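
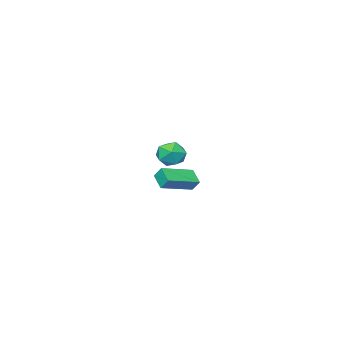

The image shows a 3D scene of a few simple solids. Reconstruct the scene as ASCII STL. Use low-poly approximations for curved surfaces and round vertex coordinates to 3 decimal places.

solid 
facet normal -0.947 0.199 -0.253
outer loop
vertex -3.905 -4.3 -1.915
vertex -3.978 -3.806 -1.252
vertex -3.558 -3.429 -2.527
endloop
endfacet
facet normal 0.088 -0.596 -0.798
outer loop
vertex -1.542 -3.854 -1.988
vertex -3.905 -4.3 -1.915
vertex -3.558 -3.429 -2.527
endloop
endfacet
facet normal -0.947 0.199 -0.253
outer loop
vertex -3.558 -3.429 -2.527
vertex -3.978 -3.806 -1.252
vertex -3.631 -2.934 -1.864
endloop
endfacet
facet normal 0.310 0.778 -0.547
outer loop
vertex -3.631 -2.934 -1.864
vertex -1.542 -3.854 -1.988
vertex -3.558 -3.429 -2.527
endloop
endfacet
facet normal -0.310 -0.778 0.546
outer loop
vertex -3.905 -4.3 -1.915
vertex -1.962 -4.231 -0.713
vertex -3.978 -3.806 -1.252
endloop
endfacet
facet normal 0.088 -0.595 -0.799
outer loop
vertex -1.889 -4.726 -1.376
vertex -3.905 -4.3 -1.915
vertex -1.542 -3.854 -1.988
endloop
endfacet
facet normal -0.310 -0.778 0.547
outer loop
vertex -1.889 -4.726 -1.376
vertex -1.962 -4.231 -0.713
vertex -3.905 -4.3 -1.915
endloop
endfacet
facet normal -0.088 0.595 0.799
outer loop
vertex -3.978 -3.806 -1.252
vertex -1.962 -4.231 -0.713
vertex -3.631 -2.934 -1.864
endloop
endfacet
facet normal 0.310 0.778 -0.546
outer loop
vertex -1.615 -3.36 -1.325
vertex -1.542 -3.854 -1.988
vertex -3.631 -2.934 -1.864
endloop
endfacet
facet normal -0.088 0.596 0.798
outer loop
vertex -3.631 -2.934 -1.864
vertex -1.962 -4.231 -0.713
vertex -1.615 -3.36 -1.325
endloop
endfacet
facet normal 0.947 -0.199 0.253
outer loop
vertex -1.615 -3.36 -1.325
vertex -1.889 -4.726 -1.376
vertex -1.542 -3.854 -1.988
endloop
endfacet
facet normal 0.947 -0.199 0.253
outer loop
vertex -1.962 -4.231 -0.713
vertex -1.889 -4.726 -1.376
vertex -1.615 -3.36 -1.325
endloop
endfacet
facet normal -0.631 -0.223 0.743
outer loop
vertex 3.119 2.479 3.647
vertex 3.635 1.817 3.886
vertex 3.757 2.611 4.228
endloop
endfacet
facet normal -0.644 0.476 0.599
outer loop
vertex 3.119 2.479 3.647
vertex 3.757 2.611 4.228
vertex 3.609 3.2 3.601
endloop
endfacet
facet normal -0.827 0.556 -0.086
outer loop
vertex 3.119 2.479 3.647
vertex 3.609 3.2 3.601
vertex 3.396 2.771 2.872
endloop
endfacet
facet normal -0.926 -0.093 -0.366
outer loop
vertex 3.119 2.479 3.647
vertex 3.396 2.771 2.872
vertex 3.412 1.916 3.048
endloop
endfacet
facet normal -0.805 -0.575 0.146
outer loop
vertex 3.119 2.479 3.647
vertex 3.412 1.916 3.048
vertex 3.635 1.817 3.886
endloop
endfacet
facet normal 0.017 0.731 0.682
outer loop
vertex 3.609 3.2 3.601
vertex 3.757 2.611 4.228
vertex 4.428 2.984 3.812
endloop
endfacet
facet normal 0.039 -0.400 0.916
outer loop
vertex 3.757 2.611 4.228
vertex 3.635 1.817 3.886
vertex 4.444 2.129 3.988
endloop
endfacet
facet normal -0.243 -0.969 -0.050
outer loop
vertex 3.635 1.817 3.886
vertex 3.412 1.916 3.048
vertex 4.231 1.7 3.259
endloop
endfacet
facet normal -0.439 -0.189 -0.878
outer loop
vertex 3.412 1.916 3.048
vertex 3.396 2.771 2.872
vertex 4.083 2.289 2.632
endloop
endfacet
facet normal -0.278 0.861 -0.425
outer loop
vertex 3.396 2.771 2.872
vertex 3.609 3.2 3.601
vertex 4.205 3.083 2.974
endloop
endfacet
facet normal 0.926 0.093 0.366
outer loop
vertex 4.721 2.421 3.213
vertex 4.428 2.984 3.812
vertex 4.444 2.129 3.988
endloop
endfacet
facet normal 0.827 -0.556 0.086
outer loop
vertex 4.721 2.421 3.213
vertex 4.444 2.129 3.988
vertex 4.231 1.7 3.259
endloop
endfacet
facet normal 0.644 -0.476 -0.599
outer loop
vertex 4.721 2.421 3.213
vertex 4.231 1.7 3.259
vertex 4.083 2.289 2.632
endloop
endfacet
facet normal 0.631 0.223 -0.743
outer loop
vertex 4.721 2.421 3.213
vertex 4.083 2.289 2.632
vertex 4.205 3.083 2.974
endloop
endfacet
facet normal 0.805 0.575 -0.146
outer loop
vertex 4.721 2.421 3.213
vertex 4.205 3.083 2.974
vertex 4.428 2.984 3.812
endloop
endfacet
facet normal 0.439 0.189 0.878
outer loop
vertex 4.444 2.129 3.988
vertex 4.428 2.984 3.812
vertex 3.757 2.611 4.228
endloop
endfacet
facet normal 0.278 -0.861 0.425
outer loop
vertex 4.231 1.7 3.259
vertex 4.444 2.129 3.988
vertex 3.635 1.817 3.886
endloop
endfacet
facet normal -0.017 -0.731 -0.682
outer loop
vertex 4.083 2.289 2.632
vertex 4.231 1.7 3.259
vertex 3.412 1.916 3.048
endloop
endfacet
facet normal -0.039 0.400 -0.916
outer loop
vertex 4.205 3.083 2.974
vertex 4.083 2.289 2.632
vertex 3.396 2.771 2.872
endloop
endfacet
facet normal 0.243 0.969 0.050
outer loop
vertex 4.428 2.984 3.812
vertex 4.205 3.083 2.974
vertex 3.609 3.2 3.601
endloop
endfacet

endsolid


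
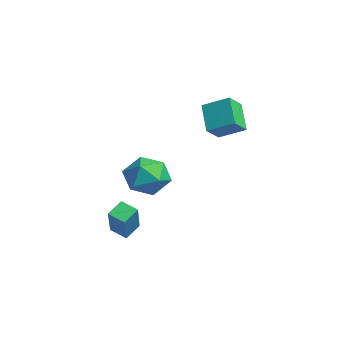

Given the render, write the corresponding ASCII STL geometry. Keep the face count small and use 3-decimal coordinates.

solid 
facet normal -0.699 -0.614 0.367
outer loop
vertex 0.825 -4.061 -1.144
vertex 0.438 -3.305 -0.616
vertex -0.474 -3.572 -2.799
endloop
endfacet
facet normal 0.388 -0.756 -0.528
outer loop
vertex 0.182 -2.995 -3.144
vertex 0.825 -4.061 -1.144
vertex -0.474 -3.572 -2.799
endloop
endfacet
facet normal -0.698 -0.615 0.367
outer loop
vertex -0.474 -3.572 -2.799
vertex 0.438 -3.305 -0.616
vertex -0.862 -2.816 -2.271
endloop
endfacet
facet normal -0.602 0.226 -0.766
outer loop
vertex -0.862 -2.816 -2.271
vertex 0.182 -2.995 -3.144
vertex -0.474 -3.572 -2.799
endloop
endfacet
facet normal 0.602 -0.227 0.766
outer loop
vertex 0.825 -4.061 -1.144
vertex 1.094 -2.728 -0.961
vertex 0.438 -3.305 -0.616
endloop
endfacet
facet normal 0.387 -0.756 -0.528
outer loop
vertex 1.482 -3.484 -1.489
vertex 0.825 -4.061 -1.144
vertex 0.182 -2.995 -3.144
endloop
endfacet
facet normal 0.601 -0.227 0.766
outer loop
vertex 1.482 -3.484 -1.489
vertex 1.094 -2.728 -0.961
vertex 0.825 -4.061 -1.144
endloop
endfacet
facet normal -0.387 0.756 0.528
outer loop
vertex 0.438 -3.305 -0.616
vertex 1.094 -2.728 -0.961
vertex -0.862 -2.816 -2.271
endloop
endfacet
facet normal -0.602 0.227 -0.766
outer loop
vertex -0.205 -2.239 -2.616
vertex 0.182 -2.995 -3.144
vertex -0.862 -2.816 -2.271
endloop
endfacet
facet normal -0.387 0.756 0.527
outer loop
vertex -0.862 -2.816 -2.271
vertex 1.094 -2.728 -0.961
vertex -0.205 -2.239 -2.616
endloop
endfacet
facet normal 0.699 0.614 -0.367
outer loop
vertex -0.205 -2.239 -2.616
vertex 1.482 -3.484 -1.489
vertex 0.182 -2.995 -3.144
endloop
endfacet
facet normal 0.698 0.615 -0.367
outer loop
vertex 1.094 -2.728 -0.961
vertex 1.482 -3.484 -1.489
vertex -0.205 -2.239 -2.616
endloop
endfacet
facet normal -0.452 0.670 -0.589
outer loop
vertex -2.867 3.769 3.53
vertex -1.602 3.563 2.324
vertex -3.67 2.655 2.879
endloop
endfacet
facet normal -0.718 0.117 0.686
outer loop
vertex -3.118 1.837 3.596
vertex -2.867 3.769 3.53
vertex -3.67 2.655 2.879
endloop
endfacet
facet normal -0.452 0.670 -0.588
outer loop
vertex -3.67 2.655 2.879
vertex -1.602 3.563 2.324
vertex -2.405 2.449 1.672
endloop
endfacet
facet normal -0.529 -0.733 -0.429
outer loop
vertex -2.405 2.449 1.672
vertex -3.118 1.837 3.596
vertex -3.67 2.655 2.879
endloop
endfacet
facet normal 0.528 0.733 0.429
outer loop
vertex -2.867 3.769 3.53
vertex -1.05 2.745 3.041
vertex -1.602 3.563 2.324
endloop
endfacet
facet normal -0.719 0.117 0.686
outer loop
vertex -2.315 2.951 4.248
vertex -2.867 3.769 3.53
vertex -3.118 1.837 3.596
endloop
endfacet
facet normal 0.528 0.733 0.429
outer loop
vertex -2.315 2.951 4.248
vertex -1.05 2.745 3.041
vertex -2.867 3.769 3.53
endloop
endfacet
facet normal 0.718 -0.116 -0.686
outer loop
vertex -1.602 3.563 2.324
vertex -1.05 2.745 3.041
vertex -2.405 2.449 1.672
endloop
endfacet
facet normal -0.528 -0.733 -0.429
outer loop
vertex -1.853 1.631 2.39
vertex -3.118 1.837 3.596
vertex -2.405 2.449 1.672
endloop
endfacet
facet normal 0.718 -0.117 -0.686
outer loop
vertex -2.405 2.449 1.672
vertex -1.05 2.745 3.041
vertex -1.853 1.631 2.39
endloop
endfacet
facet normal 0.452 -0.670 0.589
outer loop
vertex -1.853 1.631 2.39
vertex -2.315 2.951 4.248
vertex -3.118 1.837 3.596
endloop
endfacet
facet normal 0.452 -0.670 0.589
outer loop
vertex -1.05 2.745 3.041
vertex -2.315 2.951 4.248
vertex -1.853 1.631 2.39
endloop
endfacet
facet normal 0.085 0.040 0.996
outer loop
vertex -0.161 -1.066 1.317
vertex -1.091 -1.879 1.429
vertex 0.079 -2.283 1.345
endloop
endfacet
facet normal 0.714 0.157 0.682
outer loop
vertex -0.161 -1.066 1.317
vertex 0.079 -2.283 1.345
vertex 0.682 -1.55 0.545
endloop
endfacet
facet normal 0.645 0.722 0.252
outer loop
vertex -0.161 -1.066 1.317
vertex 0.682 -1.55 0.545
vertex -0.116 -0.694 0.134
endloop
endfacet
facet normal -0.028 0.954 0.299
outer loop
vertex -0.161 -1.066 1.317
vertex -0.116 -0.694 0.134
vertex -1.212 -0.897 0.68
endloop
endfacet
facet normal -0.374 0.533 0.759
outer loop
vertex -0.161 -1.066 1.317
vertex -1.212 -0.897 0.68
vertex -1.091 -1.879 1.429
endloop
endfacet
facet normal 0.868 -0.411 0.278
outer loop
vertex 0.682 -1.55 0.545
vertex 0.079 -2.283 1.345
vertex 0.272 -2.663 0.18
endloop
endfacet
facet normal -0.151 -0.600 0.785
outer loop
vertex 0.079 -2.283 1.345
vertex -1.091 -1.879 1.429
vertex -0.824 -2.866 0.726
endloop
endfacet
facet normal -0.894 0.197 0.403
outer loop
vertex -1.091 -1.879 1.429
vertex -1.212 -0.897 0.68
vertex -1.622 -2.01 0.315
endloop
endfacet
facet normal -0.333 0.879 -0.342
outer loop
vertex -1.212 -0.897 0.68
vertex -0.116 -0.694 0.134
vertex -1.019 -1.277 -0.485
endloop
endfacet
facet normal 0.756 0.503 -0.419
outer loop
vertex -0.116 -0.694 0.134
vertex 0.682 -1.55 0.545
vertex 0.151 -1.681 -0.569
endloop
endfacet
facet normal 0.028 -0.954 -0.299
outer loop
vertex -0.779 -2.494 -0.457
vertex 0.272 -2.663 0.18
vertex -0.824 -2.866 0.726
endloop
endfacet
facet normal -0.645 -0.722 -0.252
outer loop
vertex -0.779 -2.494 -0.457
vertex -0.824 -2.866 0.726
vertex -1.622 -2.01 0.315
endloop
endfacet
facet normal -0.714 -0.157 -0.682
outer loop
vertex -0.779 -2.494 -0.457
vertex -1.622 -2.01 0.315
vertex -1.019 -1.277 -0.485
endloop
endfacet
facet normal -0.085 -0.040 -0.996
outer loop
vertex -0.779 -2.494 -0.457
vertex -1.019 -1.277 -0.485
vertex 0.151 -1.681 -0.569
endloop
endfacet
facet normal 0.374 -0.533 -0.759
outer loop
vertex -0.779 -2.494 -0.457
vertex 0.151 -1.681 -0.569
vertex 0.272 -2.663 0.18
endloop
endfacet
facet normal 0.333 -0.879 0.342
outer loop
vertex -0.824 -2.866 0.726
vertex 0.272 -2.663 0.18
vertex 0.079 -2.283 1.345
endloop
endfacet
facet normal -0.756 -0.503 0.419
outer loop
vertex -1.622 -2.01 0.315
vertex -0.824 -2.866 0.726
vertex -1.091 -1.879 1.429
endloop
endfacet
facet normal -0.868 0.411 -0.278
outer loop
vertex -1.019 -1.277 -0.485
vertex -1.622 -2.01 0.315
vertex -1.212 -0.897 0.68
endloop
endfacet
facet normal 0.151 0.600 -0.785
outer loop
vertex 0.151 -1.681 -0.569
vertex -1.019 -1.277 -0.485
vertex -0.116 -0.694 0.134
endloop
endfacet
facet normal 0.894 -0.197 -0.403
outer loop
vertex 0.272 -2.663 0.18
vertex 0.151 -1.681 -0.569
vertex 0.682 -1.55 0.545
endloop
endfacet

endsolid


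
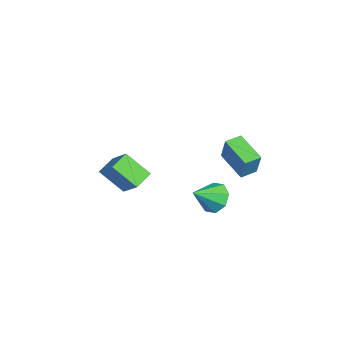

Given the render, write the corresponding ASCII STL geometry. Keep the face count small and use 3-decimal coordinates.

solid 
facet normal -0.352 0.742 -0.571
outer loop
vertex 1.604 3.312 -1.622
vertex 1.18 2.719 -2.132
vertex 0.973 3.183 -1.401
endloop
endfacet
facet normal 0.287 0.201 0.937
outer loop
vertex 1.604 3.312 -1.622
vertex 0.973 3.183 -1.401
vertex 1.7 1.621 -1.288
endloop
endfacet
facet normal -0.351 0.742 -0.571
outer loop
vertex 0.973 3.183 -1.401
vertex 1.18 2.719 -2.132
vertex 0.463 2.782 -1.609
endloop
endfacet
facet normal -0.321 -0.081 0.944
outer loop
vertex 0.973 3.183 -1.401
vertex 0.463 2.782 -1.609
vertex 1.7 1.621 -1.288
endloop
endfacet
facet normal -0.351 0.743 -0.570
outer loop
vertex 0.463 2.782 -1.609
vertex 1.18 2.719 -2.132
vertex 0.373 2.344 -2.124
endloop
endfacet
facet normal -0.640 -0.527 0.560
outer loop
vertex 0.463 2.782 -1.609
vertex 0.373 2.344 -2.124
vertex 1.7 1.621 -1.288
endloop
endfacet
facet normal -0.351 0.743 -0.571
outer loop
vertex 0.373 2.344 -2.124
vertex 1.18 2.719 -2.132
vertex 0.756 2.126 -2.643
endloop
endfacet
facet normal -0.484 -0.875 0.011
outer loop
vertex 0.373 2.344 -2.124
vertex 0.756 2.126 -2.643
vertex 1.7 1.621 -1.288
endloop
endfacet
facet normal -0.351 0.743 -0.570
outer loop
vertex 0.756 2.126 -2.643
vertex 1.18 2.719 -2.132
vertex 1.388 2.256 -2.863
endloop
endfacet
facet normal 0.056 -0.922 -0.383
outer loop
vertex 0.756 2.126 -2.643
vertex 1.388 2.256 -2.863
vertex 1.7 1.621 -1.288
endloop
endfacet
facet normal -0.351 0.743 -0.570
outer loop
vertex 1.388 2.256 -2.863
vertex 1.18 2.719 -2.132
vertex 1.898 2.657 -2.655
endloop
endfacet
facet normal 0.662 -0.640 -0.389
outer loop
vertex 1.388 2.256 -2.863
vertex 1.898 2.657 -2.655
vertex 1.7 1.621 -1.288
endloop
endfacet
facet normal -0.351 0.742 -0.570
outer loop
vertex 1.898 2.657 -2.655
vertex 1.18 2.719 -2.132
vertex 1.987 3.094 -2.141
endloop
endfacet
facet normal 0.981 -0.194 -0.005
outer loop
vertex 1.898 2.657 -2.655
vertex 1.987 3.094 -2.141
vertex 1.7 1.621 -1.288
endloop
endfacet
facet normal -0.351 0.742 -0.571
outer loop
vertex 1.987 3.094 -2.141
vertex 1.18 2.719 -2.132
vertex 1.604 3.312 -1.622
endloop
endfacet
facet normal 0.825 0.154 0.544
outer loop
vertex 1.987 3.094 -2.141
vertex 1.604 3.312 -1.622
vertex 1.7 1.621 -1.288
endloop
endfacet
facet normal -0.669 0.669 0.323
outer loop
vertex -1.651 -1.024 -0.683
vertex -1.11 0.063 -1.814
vertex -2.659 -1.554 -1.674
endloop
endfacet
facet normal -0.326 -0.655 0.682
outer loop
vertex -1.93 -2.283 -2.026
vertex -1.651 -1.024 -0.683
vertex -2.659 -1.554 -1.674
endloop
endfacet
facet normal -0.669 0.669 0.323
outer loop
vertex -2.659 -1.554 -1.674
vertex -1.11 0.063 -1.814
vertex -2.118 -0.467 -2.805
endloop
endfacet
facet normal -0.668 -0.351 -0.657
outer loop
vertex -2.118 -0.467 -2.805
vertex -1.93 -2.283 -2.026
vertex -2.659 -1.554 -1.674
endloop
endfacet
facet normal 0.668 0.351 0.657
outer loop
vertex -1.651 -1.024 -0.683
vertex -0.381 -0.666 -2.166
vertex -1.11 0.063 -1.814
endloop
endfacet
facet normal -0.326 -0.655 0.682
outer loop
vertex -0.922 -1.753 -1.035
vertex -1.651 -1.024 -0.683
vertex -1.93 -2.283 -2.026
endloop
endfacet
facet normal 0.668 0.351 0.657
outer loop
vertex -0.922 -1.753 -1.035
vertex -0.381 -0.666 -2.166
vertex -1.651 -1.024 -0.683
endloop
endfacet
facet normal 0.326 0.655 -0.682
outer loop
vertex -1.11 0.063 -1.814
vertex -0.381 -0.666 -2.166
vertex -2.118 -0.467 -2.805
endloop
endfacet
facet normal -0.668 -0.351 -0.657
outer loop
vertex -1.389 -1.196 -3.157
vertex -1.93 -2.283 -2.026
vertex -2.118 -0.467 -2.805
endloop
endfacet
facet normal 0.326 0.655 -0.682
outer loop
vertex -2.118 -0.467 -2.805
vertex -0.381 -0.666 -2.166
vertex -1.389 -1.196 -3.157
endloop
endfacet
facet normal 0.669 -0.669 -0.323
outer loop
vertex -1.389 -1.196 -3.157
vertex -0.922 -1.753 -1.035
vertex -1.93 -2.283 -2.026
endloop
endfacet
facet normal 0.669 -0.669 -0.323
outer loop
vertex -0.381 -0.666 -2.166
vertex -0.922 -1.753 -1.035
vertex -1.389 -1.196 -3.157
endloop
endfacet
facet normal -0.835 -0.415 0.362
outer loop
vertex 3.608 2.757 3.377
vertex 3.269 3.511 3.46
vertex 3.105 2.669 2.117
endloop
endfacet
facet normal 0.408 -0.907 -0.100
outer loop
vertex 4.431 3.329 1.54
vertex 3.608 2.757 3.377
vertex 3.105 2.669 2.117
endloop
endfacet
facet normal -0.834 -0.416 0.363
outer loop
vertex 3.105 2.669 2.117
vertex 3.269 3.511 3.46
vertex 2.765 3.422 2.199
endloop
endfacet
facet normal -0.370 -0.066 -0.927
outer loop
vertex 2.765 3.422 2.199
vertex 4.431 3.329 1.54
vertex 3.105 2.669 2.117
endloop
endfacet
facet normal 0.371 0.065 0.926
outer loop
vertex 3.608 2.757 3.377
vertex 4.595 4.171 2.883
vertex 3.269 3.511 3.46
endloop
endfacet
facet normal 0.409 -0.907 -0.099
outer loop
vertex 4.935 3.418 2.801
vertex 3.608 2.757 3.377
vertex 4.431 3.329 1.54
endloop
endfacet
facet normal 0.370 0.066 0.927
outer loop
vertex 4.935 3.418 2.801
vertex 4.595 4.171 2.883
vertex 3.608 2.757 3.377
endloop
endfacet
facet normal -0.408 0.907 0.099
outer loop
vertex 3.269 3.511 3.46
vertex 4.595 4.171 2.883
vertex 2.765 3.422 2.199
endloop
endfacet
facet normal -0.370 -0.064 -0.927
outer loop
vertex 4.092 4.083 1.623
vertex 4.431 3.329 1.54
vertex 2.765 3.422 2.199
endloop
endfacet
facet normal -0.409 0.907 0.100
outer loop
vertex 2.765 3.422 2.199
vertex 4.595 4.171 2.883
vertex 4.092 4.083 1.623
endloop
endfacet
facet normal 0.834 0.415 -0.363
outer loop
vertex 4.092 4.083 1.623
vertex 4.935 3.418 2.801
vertex 4.431 3.329 1.54
endloop
endfacet
facet normal 0.834 0.416 -0.362
outer loop
vertex 4.595 4.171 2.883
vertex 4.935 3.418 2.801
vertex 4.092 4.083 1.623
endloop
endfacet

endsolid


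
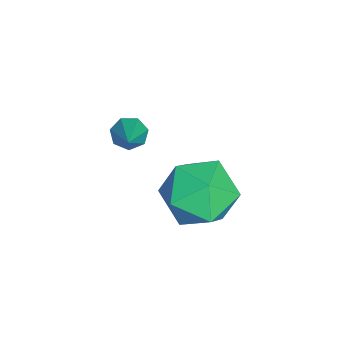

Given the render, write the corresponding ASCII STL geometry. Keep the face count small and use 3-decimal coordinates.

solid 
facet normal -0.808 -0.106 -0.579
outer loop
vertex 0.365 -1.57 1.63
vertex 0.071 -1.602 2.046
vertex 0.205 -1.186 1.783
endloop
endfacet
facet normal 0.700 0.496 -0.514
outer loop
vertex 0.365 -1.57 1.63
vertex 0.205 -1.186 1.783
vertex 1.169 -1.458 2.834
endloop
endfacet
facet normal -0.807 -0.107 -0.581
outer loop
vertex 0.205 -1.186 1.783
vertex 0.071 -1.602 2.046
vertex -0.056 -1.116 2.133
endloop
endfacet
facet normal 0.266 0.964 0.006
outer loop
vertex 0.205 -1.186 1.783
vertex -0.056 -1.116 2.133
vertex 1.169 -1.458 2.834
endloop
endfacet
facet normal -0.808 -0.107 -0.579
outer loop
vertex -0.056 -1.116 2.133
vertex 0.071 -1.602 2.046
vertex -0.221 -1.412 2.418
endloop
endfacet
facet normal -0.173 0.732 0.659
outer loop
vertex -0.056 -1.116 2.133
vertex -0.221 -1.412 2.418
vertex 1.169 -1.458 2.834
endloop
endfacet
facet normal -0.808 -0.105 -0.580
outer loop
vertex -0.221 -1.412 2.418
vertex 0.071 -1.602 2.046
vertex -0.167 -1.851 2.422
endloop
endfacet
facet normal -0.287 -0.027 0.957
outer loop
vertex -0.221 -1.412 2.418
vertex -0.167 -1.851 2.422
vertex 1.169 -1.458 2.834
endloop
endfacet
facet normal -0.807 -0.106 -0.581
outer loop
vertex -0.167 -1.851 2.422
vertex 0.071 -1.602 2.046
vertex 0.067 -2.103 2.143
endloop
endfacet
facet normal 0.009 -0.738 0.674
outer loop
vertex -0.167 -1.851 2.422
vertex 0.067 -2.103 2.143
vertex 1.169 -1.458 2.834
endloop
endfacet
facet normal -0.808 -0.106 -0.579
outer loop
vertex 0.067 -2.103 2.143
vertex 0.071 -1.602 2.046
vertex 0.303 -1.978 1.791
endloop
endfacet
facet normal 0.494 -0.869 0.023
outer loop
vertex 0.067 -2.103 2.143
vertex 0.303 -1.978 1.791
vertex 1.169 -1.458 2.834
endloop
endfacet
facet normal -0.808 -0.106 -0.579
outer loop
vertex 0.303 -1.978 1.791
vertex 0.071 -1.602 2.046
vertex 0.365 -1.57 1.63
endloop
endfacet
facet normal 0.801 -0.321 -0.505
outer loop
vertex 0.303 -1.978 1.791
vertex 0.365 -1.57 1.63
vertex 1.169 -1.458 2.834
endloop
endfacet
facet normal -0.013 0.688 0.726
outer loop
vertex 0.012 1.318 -0.391
vertex -0.757 0.654 0.225
vertex 0.412 0.51 0.382
endloop
endfacet
facet normal 0.618 0.681 0.392
outer loop
vertex 0.012 1.318 -0.391
vertex 0.412 0.51 0.382
vertex 0.943 0.636 -0.674
endloop
endfacet
facet normal 0.503 0.811 -0.299
outer loop
vertex 0.012 1.318 -0.391
vertex 0.943 0.636 -0.674
vertex 0.102 0.859 -1.483
endloop
endfacet
facet normal -0.198 0.898 -0.394
outer loop
vertex 0.012 1.318 -0.391
vertex 0.102 0.859 -1.483
vertex -0.949 0.87 -0.928
endloop
endfacet
facet normal -0.517 0.822 0.240
outer loop
vertex 0.012 1.318 -0.391
vertex -0.949 0.87 -0.928
vertex -0.757 0.654 0.225
endloop
endfacet
facet normal 0.892 0.024 0.451
outer loop
vertex 0.943 0.636 -0.674
vertex 0.412 0.51 0.382
vertex 0.749 -0.45 -0.232
endloop
endfacet
facet normal -0.129 0.035 0.991
outer loop
vertex 0.412 0.51 0.382
vertex -0.757 0.654 0.225
vertex -0.302 -0.439 0.323
endloop
endfacet
facet normal -0.946 0.252 0.205
outer loop
vertex -0.757 0.654 0.225
vertex -0.949 0.87 -0.928
vertex -1.143 -0.216 -0.486
endloop
endfacet
facet normal -0.430 0.375 -0.822
outer loop
vertex -0.949 0.87 -0.928
vertex 0.102 0.859 -1.483
vertex -0.612 -0.09 -1.542
endloop
endfacet
facet normal 0.706 0.234 -0.669
outer loop
vertex 0.102 0.859 -1.483
vertex 0.943 0.636 -0.674
vertex 0.557 -0.234 -1.385
endloop
endfacet
facet normal 0.198 -0.898 0.394
outer loop
vertex -0.212 -0.898 -0.769
vertex 0.749 -0.45 -0.232
vertex -0.302 -0.439 0.323
endloop
endfacet
facet normal -0.503 -0.811 0.299
outer loop
vertex -0.212 -0.898 -0.769
vertex -0.302 -0.439 0.323
vertex -1.143 -0.216 -0.486
endloop
endfacet
facet normal -0.618 -0.681 -0.392
outer loop
vertex -0.212 -0.898 -0.769
vertex -1.143 -0.216 -0.486
vertex -0.612 -0.09 -1.542
endloop
endfacet
facet normal 0.013 -0.688 -0.726
outer loop
vertex -0.212 -0.898 -0.769
vertex -0.612 -0.09 -1.542
vertex 0.557 -0.234 -1.385
endloop
endfacet
facet normal 0.517 -0.822 -0.240
outer loop
vertex -0.212 -0.898 -0.769
vertex 0.557 -0.234 -1.385
vertex 0.749 -0.45 -0.232
endloop
endfacet
facet normal 0.430 -0.375 0.822
outer loop
vertex -0.302 -0.439 0.323
vertex 0.749 -0.45 -0.232
vertex 0.412 0.51 0.382
endloop
endfacet
facet normal -0.706 -0.234 0.669
outer loop
vertex -1.143 -0.216 -0.486
vertex -0.302 -0.439 0.323
vertex -0.757 0.654 0.225
endloop
endfacet
facet normal -0.892 -0.024 -0.451
outer loop
vertex -0.612 -0.09 -1.542
vertex -1.143 -0.216 -0.486
vertex -0.949 0.87 -0.928
endloop
endfacet
facet normal 0.129 -0.035 -0.991
outer loop
vertex 0.557 -0.234 -1.385
vertex -0.612 -0.09 -1.542
vertex 0.102 0.859 -1.483
endloop
endfacet
facet normal 0.946 -0.252 -0.205
outer loop
vertex 0.749 -0.45 -0.232
vertex 0.557 -0.234 -1.385
vertex 0.943 0.636 -0.674
endloop
endfacet

endsolid


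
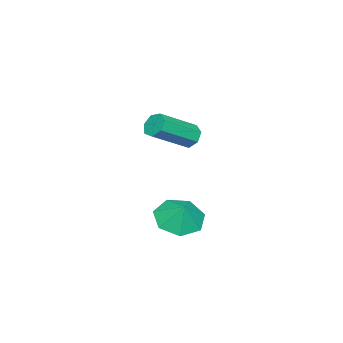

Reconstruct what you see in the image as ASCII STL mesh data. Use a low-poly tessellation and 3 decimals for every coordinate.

solid 
facet normal -0.367 -0.420 -0.830
outer loop
vertex 3.706 2.382 -0.925
vertex 2.926 1.927 -0.35
vertex 2.928 2.881 -0.834
endloop
endfacet
facet normal 0.546 0.824 0.152
outer loop
vertex 3.706 2.382 -0.925
vertex 2.928 2.881 -0.834
vertex 3.314 2.373 0.53
endloop
endfacet
facet normal -0.367 -0.420 -0.830
outer loop
vertex 2.928 2.881 -0.834
vertex 2.926 1.927 -0.35
vertex 2.149 2.662 -0.379
endloop
endfacet
facet normal -0.051 0.931 0.361
outer loop
vertex 2.928 2.881 -0.834
vertex 2.149 2.662 -0.379
vertex 3.314 2.373 0.53
endloop
endfacet
facet normal -0.367 -0.420 -0.830
outer loop
vertex 2.149 2.662 -0.379
vertex 2.926 1.927 -0.35
vertex 1.955 1.889 0.098
endloop
endfacet
facet normal -0.425 0.550 0.719
outer loop
vertex 2.149 2.662 -0.379
vertex 1.955 1.889 0.098
vertex 3.314 2.373 0.53
endloop
endfacet
facet normal -0.366 -0.421 -0.830
outer loop
vertex 1.955 1.889 0.098
vertex 2.926 1.927 -0.35
vertex 2.492 1.145 0.238
endloop
endfacet
facet normal -0.293 -0.031 0.956
outer loop
vertex 1.955 1.889 0.098
vertex 2.492 1.145 0.238
vertex 3.314 2.373 0.53
endloop
endfacet
facet normal -0.366 -0.421 -0.830
outer loop
vertex 2.492 1.145 0.238
vertex 2.926 1.927 -0.35
vertex 3.356 0.99 -0.064
endloop
endfacet
facet normal 0.245 -0.376 0.894
outer loop
vertex 2.492 1.145 0.238
vertex 3.356 0.99 -0.064
vertex 3.314 2.373 0.53
endloop
endfacet
facet normal -0.367 -0.421 -0.830
outer loop
vertex 3.356 0.99 -0.064
vertex 2.926 1.927 -0.35
vertex 3.896 1.54 -0.582
endloop
endfacet
facet normal 0.784 -0.225 0.579
outer loop
vertex 3.356 0.99 -0.064
vertex 3.896 1.54 -0.582
vertex 3.314 2.373 0.53
endloop
endfacet
facet normal -0.366 -0.421 -0.830
outer loop
vertex 3.896 1.54 -0.582
vertex 2.926 1.927 -0.35
vertex 3.706 2.382 -0.925
endloop
endfacet
facet normal 0.918 0.309 0.249
outer loop
vertex 3.896 1.54 -0.582
vertex 3.706 2.382 -0.925
vertex 3.314 2.373 0.53
endloop
endfacet
facet normal -0.733 0.434 -0.523
outer loop
vertex -2.052 -0.252 0.964
vertex -2.473 -0.392 1.438
vertex -2.107 0.14 1.366
endloop
endfacet
facet normal 0.673 0.573 -0.467
outer loop
vertex -2.052 -0.252 0.964
vertex -2.107 0.14 1.366
vertex -0.505 -1.168 2.068
endloop
endfacet
facet normal 0.673 0.573 -0.467
outer loop
vertex -0.505 -1.168 2.068
vertex -2.107 0.14 1.366
vertex -0.56 -0.776 2.47
endloop
endfacet
facet normal 0.733 -0.434 0.524
outer loop
vertex -0.505 -1.168 2.068
vertex -0.56 -0.776 2.47
vertex -0.927 -1.308 2.542
endloop
endfacet
facet normal -0.733 0.434 -0.524
outer loop
vertex -2.107 0.14 1.366
vertex -2.473 -0.392 1.438
vertex -2.438 0.131 1.822
endloop
endfacet
facet normal 0.343 0.901 0.267
outer loop
vertex -2.107 0.14 1.366
vertex -2.438 0.131 1.822
vertex -0.56 -0.776 2.47
endloop
endfacet
facet normal 0.343 0.901 0.267
outer loop
vertex -0.56 -0.776 2.47
vertex -2.438 0.131 1.822
vertex -0.891 -0.785 2.926
endloop
endfacet
facet normal 0.733 -0.435 0.523
outer loop
vertex -0.56 -0.776 2.47
vertex -0.891 -0.785 2.926
vertex -0.927 -1.308 2.542
endloop
endfacet
facet normal -0.732 0.434 -0.525
outer loop
vertex -2.438 0.131 1.822
vertex -2.473 -0.392 1.438
vertex -2.796 -0.271 1.989
endloop
endfacet
facet normal -0.245 0.550 0.799
outer loop
vertex -2.438 0.131 1.822
vertex -2.796 -0.271 1.989
vertex -0.891 -0.785 2.926
endloop
endfacet
facet normal -0.244 0.550 0.799
outer loop
vertex -0.891 -0.785 2.926
vertex -2.796 -0.271 1.989
vertex -1.249 -1.188 3.094
endloop
endfacet
facet normal 0.734 -0.434 0.522
outer loop
vertex -0.891 -0.785 2.926
vertex -1.249 -1.188 3.094
vertex -0.927 -1.308 2.542
endloop
endfacet
facet normal -0.732 0.434 -0.525
outer loop
vertex -2.796 -0.271 1.989
vertex -2.473 -0.392 1.438
vertex -2.911 -0.765 1.741
endloop
endfacet
facet normal -0.649 -0.215 0.730
outer loop
vertex -2.796 -0.271 1.989
vertex -2.911 -0.765 1.741
vertex -1.249 -1.188 3.094
endloop
endfacet
facet normal -0.649 -0.217 0.729
outer loop
vertex -1.249 -1.188 3.094
vertex -2.911 -0.765 1.741
vertex -1.364 -1.681 2.845
endloop
endfacet
facet normal 0.733 -0.435 0.522
outer loop
vertex -1.249 -1.188 3.094
vertex -1.364 -1.681 2.845
vertex -0.927 -1.308 2.542
endloop
endfacet
facet normal -0.733 0.435 -0.523
outer loop
vertex -2.911 -0.765 1.741
vertex -2.473 -0.392 1.438
vertex -2.697 -0.977 1.265
endloop
endfacet
facet normal -0.564 -0.818 0.111
outer loop
vertex -2.911 -0.765 1.741
vertex -2.697 -0.977 1.265
vertex -1.364 -1.681 2.845
endloop
endfacet
facet normal -0.565 -0.818 0.112
outer loop
vertex -1.364 -1.681 2.845
vertex -2.697 -0.977 1.265
vertex -1.15 -1.894 2.369
endloop
endfacet
facet normal 0.733 -0.434 0.524
outer loop
vertex -1.364 -1.681 2.845
vertex -1.15 -1.894 2.369
vertex -0.927 -1.308 2.542
endloop
endfacet
facet normal -0.732 0.435 -0.524
outer loop
vertex -2.697 -0.977 1.265
vertex -2.473 -0.392 1.438
vertex -2.314 -0.749 0.919
endloop
endfacet
facet normal -0.055 -0.805 -0.591
outer loop
vertex -2.697 -0.977 1.265
vertex -2.314 -0.749 0.919
vertex -1.15 -1.894 2.369
endloop
endfacet
facet normal -0.054 -0.804 -0.592
outer loop
vertex -1.15 -1.894 2.369
vertex -2.314 -0.749 0.919
vertex -0.767 -1.665 2.023
endloop
endfacet
facet normal 0.733 -0.434 0.524
outer loop
vertex -1.15 -1.894 2.369
vertex -0.767 -1.665 2.023
vertex -0.927 -1.308 2.542
endloop
endfacet
facet normal -0.733 0.434 -0.523
outer loop
vertex -2.314 -0.749 0.919
vertex -2.473 -0.392 1.438
vertex -2.052 -0.252 0.964
endloop
endfacet
facet normal 0.496 -0.185 -0.848
outer loop
vertex -2.314 -0.749 0.919
vertex -2.052 -0.252 0.964
vertex -0.767 -1.665 2.023
endloop
endfacet
facet normal 0.496 -0.185 -0.848
outer loop
vertex -0.767 -1.665 2.023
vertex -2.052 -0.252 0.964
vertex -0.505 -1.168 2.068
endloop
endfacet
facet normal 0.733 -0.434 0.524
outer loop
vertex -0.767 -1.665 2.023
vertex -0.505 -1.168 2.068
vertex -0.927 -1.308 2.542
endloop
endfacet

endsolid


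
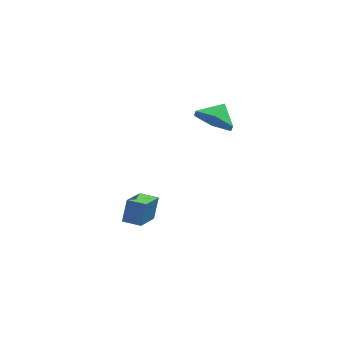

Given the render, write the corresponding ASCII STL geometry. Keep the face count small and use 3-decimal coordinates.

solid 
facet normal -0.909 0.414 0.047
outer loop
vertex -0.638 -2.198 -2.762
vertex -0.007 -0.739 -3.394
vertex -0.879 -2.596 -3.922
endloop
endfacet
facet normal -0.369 -0.853 0.369
outer loop
vertex -0.033 -2.981 -3.966
vertex -0.638 -2.198 -2.762
vertex -0.879 -2.596 -3.922
endloop
endfacet
facet normal -0.909 0.414 0.047
outer loop
vertex -0.879 -2.596 -3.922
vertex -0.007 -0.739 -3.394
vertex -0.248 -1.138 -4.554
endloop
endfacet
facet normal -0.193 -0.319 -0.928
outer loop
vertex -0.248 -1.138 -4.554
vertex -0.033 -2.981 -3.966
vertex -0.879 -2.596 -3.922
endloop
endfacet
facet normal 0.193 0.318 0.928
outer loop
vertex -0.638 -2.198 -2.762
vertex 0.839 -1.124 -3.438
vertex -0.007 -0.739 -3.394
endloop
endfacet
facet normal -0.368 -0.853 0.370
outer loop
vertex 0.208 -2.582 -2.806
vertex -0.638 -2.198 -2.762
vertex -0.033 -2.981 -3.966
endloop
endfacet
facet normal 0.193 0.319 0.928
outer loop
vertex 0.208 -2.582 -2.806
vertex 0.839 -1.124 -3.438
vertex -0.638 -2.198 -2.762
endloop
endfacet
facet normal 0.369 0.853 -0.370
outer loop
vertex -0.007 -0.739 -3.394
vertex 0.839 -1.124 -3.438
vertex -0.248 -1.138 -4.554
endloop
endfacet
facet normal -0.193 -0.319 -0.928
outer loop
vertex 0.598 -1.522 -4.598
vertex -0.033 -2.981 -3.966
vertex -0.248 -1.138 -4.554
endloop
endfacet
facet normal 0.368 0.853 -0.369
outer loop
vertex -0.248 -1.138 -4.554
vertex 0.839 -1.124 -3.438
vertex 0.598 -1.522 -4.598
endloop
endfacet
facet normal 0.909 -0.413 -0.047
outer loop
vertex 0.598 -1.522 -4.598
vertex 0.208 -2.582 -2.806
vertex -0.033 -2.981 -3.966
endloop
endfacet
facet normal 0.909 -0.414 -0.047
outer loop
vertex 0.839 -1.124 -3.438
vertex 0.208 -2.582 -2.806
vertex 0.598 -1.522 -4.598
endloop
endfacet
facet normal -0.494 -0.644 -0.585
outer loop
vertex 4.059 -1.783 1.449
vertex 3.263 -1.821 2.163
vertex 3.244 -1.094 1.378
endloop
endfacet
facet normal 0.638 0.728 -0.251
outer loop
vertex 4.059 -1.783 1.449
vertex 3.244 -1.094 1.378
vertex 3.817 -1.099 2.817
endloop
endfacet
facet normal -0.494 -0.644 -0.584
outer loop
vertex 3.244 -1.094 1.378
vertex 3.263 -1.821 2.163
vertex 2.448 -1.131 2.092
endloop
endfacet
facet normal -0.032 0.999 0.016
outer loop
vertex 3.244 -1.094 1.378
vertex 2.448 -1.131 2.092
vertex 3.817 -1.099 2.817
endloop
endfacet
facet normal -0.494 -0.644 -0.584
outer loop
vertex 2.448 -1.131 2.092
vertex 3.263 -1.821 2.163
vertex 2.468 -1.858 2.877
endloop
endfacet
facet normal -0.355 0.681 0.640
outer loop
vertex 2.448 -1.131 2.092
vertex 2.468 -1.858 2.877
vertex 3.817 -1.099 2.817
endloop
endfacet
facet normal -0.494 -0.645 -0.584
outer loop
vertex 2.468 -1.858 2.877
vertex 3.263 -1.821 2.163
vertex 3.283 -2.547 2.948
endloop
endfacet
facet normal -0.008 0.093 0.996
outer loop
vertex 2.468 -1.858 2.877
vertex 3.283 -2.547 2.948
vertex 3.817 -1.099 2.817
endloop
endfacet
facet normal -0.494 -0.645 -0.584
outer loop
vertex 3.283 -2.547 2.948
vertex 3.263 -1.821 2.163
vertex 4.079 -2.51 2.234
endloop
endfacet
facet normal 0.662 -0.178 0.728
outer loop
vertex 3.283 -2.547 2.948
vertex 4.079 -2.51 2.234
vertex 3.817 -1.099 2.817
endloop
endfacet
facet normal -0.493 -0.644 -0.584
outer loop
vertex 4.079 -2.51 2.234
vertex 3.263 -1.821 2.163
vertex 4.059 -1.783 1.449
endloop
endfacet
facet normal 0.985 0.140 0.104
outer loop
vertex 4.079 -2.51 2.234
vertex 4.059 -1.783 1.449
vertex 3.817 -1.099 2.817
endloop
endfacet

endsolid


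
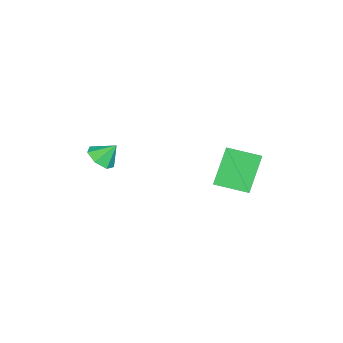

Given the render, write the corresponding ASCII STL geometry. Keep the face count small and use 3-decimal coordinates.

solid 
facet normal -0.823 -0.114 -0.557
outer loop
vertex -3.741 2.671 1.528
vertex -3.72 4.311 1.161
vertex -2.53 2.274 -0.179
endloop
endfacet
facet normal -0.012 -0.976 0.218
outer loop
vertex -1.56 2.409 0.479
vertex -3.741 2.671 1.528
vertex -2.53 2.274 -0.179
endloop
endfacet
facet normal -0.822 -0.114 -0.557
outer loop
vertex -2.53 2.274 -0.179
vertex -3.72 4.311 1.161
vertex -2.509 3.914 -0.545
endloop
endfacet
facet normal 0.569 -0.186 -0.801
outer loop
vertex -2.509 3.914 -0.545
vertex -1.56 2.409 0.479
vertex -2.53 2.274 -0.179
endloop
endfacet
facet normal -0.569 0.186 0.801
outer loop
vertex -3.741 2.671 1.528
vertex -2.75 4.446 1.819
vertex -3.72 4.311 1.161
endloop
endfacet
facet normal -0.012 -0.976 0.218
outer loop
vertex -2.771 2.806 2.185
vertex -3.741 2.671 1.528
vertex -1.56 2.409 0.479
endloop
endfacet
facet normal -0.569 0.186 0.801
outer loop
vertex -2.771 2.806 2.185
vertex -2.75 4.446 1.819
vertex -3.741 2.671 1.528
endloop
endfacet
facet normal 0.012 0.976 -0.218
outer loop
vertex -3.72 4.311 1.161
vertex -2.75 4.446 1.819
vertex -2.509 3.914 -0.545
endloop
endfacet
facet normal 0.569 -0.187 -0.801
outer loop
vertex -1.539 4.049 0.112
vertex -1.56 2.409 0.479
vertex -2.509 3.914 -0.545
endloop
endfacet
facet normal 0.012 0.976 -0.218
outer loop
vertex -2.509 3.914 -0.545
vertex -2.75 4.446 1.819
vertex -1.539 4.049 0.112
endloop
endfacet
facet normal 0.822 0.114 0.557
outer loop
vertex -1.539 4.049 0.112
vertex -2.771 2.806 2.185
vertex -1.56 2.409 0.479
endloop
endfacet
facet normal 0.823 0.114 0.557
outer loop
vertex -2.75 4.446 1.819
vertex -2.771 2.806 2.185
vertex -1.539 4.049 0.112
endloop
endfacet
facet normal 0.122 -0.654 -0.746
outer loop
vertex -0.058 -2.131 1.99
vertex -0.694 -2.543 2.247
vertex -0.67 -1.94 1.722
endloop
endfacet
facet normal 0.312 0.949 -0.037
outer loop
vertex -0.058 -2.131 1.99
vertex -0.67 -1.94 1.722
vertex -0.826 -1.837 3.053
endloop
endfacet
facet normal 0.122 -0.655 -0.746
outer loop
vertex -0.67 -1.94 1.722
vertex -0.694 -2.543 2.247
vertex -1.299 -2.203 1.85
endloop
endfacet
facet normal -0.403 0.907 -0.117
outer loop
vertex -0.67 -1.94 1.722
vertex -1.299 -2.203 1.85
vertex -0.826 -1.837 3.053
endloop
endfacet
facet normal 0.123 -0.653 -0.747
outer loop
vertex -1.299 -2.203 1.85
vertex -0.694 -2.543 2.247
vertex -1.473 -2.723 2.276
endloop
endfacet
facet normal -0.867 0.456 0.202
outer loop
vertex -1.299 -2.203 1.85
vertex -1.473 -2.723 2.276
vertex -0.826 -1.837 3.053
endloop
endfacet
facet normal 0.123 -0.654 -0.746
outer loop
vertex -1.473 -2.723 2.276
vertex -0.694 -2.543 2.247
vertex -1.06 -3.107 2.681
endloop
endfacet
facet normal -0.729 -0.065 0.681
outer loop
vertex -1.473 -2.723 2.276
vertex -1.06 -3.107 2.681
vertex -0.826 -1.837 3.053
endloop
endfacet
facet normal 0.122 -0.654 -0.747
outer loop
vertex -1.06 -3.107 2.681
vertex -0.694 -2.543 2.247
vertex -0.371 -3.067 2.759
endloop
endfacet
facet normal -0.093 -0.264 0.960
outer loop
vertex -1.06 -3.107 2.681
vertex -0.371 -3.067 2.759
vertex -0.826 -1.837 3.053
endloop
endfacet
facet normal 0.122 -0.654 -0.747
outer loop
vertex -0.371 -3.067 2.759
vertex -0.694 -2.543 2.247
vertex 0.075 -2.632 2.451
endloop
endfacet
facet normal 0.562 0.010 0.827
outer loop
vertex -0.371 -3.067 2.759
vertex 0.075 -2.632 2.451
vertex -0.826 -1.837 3.053
endloop
endfacet
facet normal 0.122 -0.654 -0.746
outer loop
vertex 0.075 -2.632 2.451
vertex -0.694 -2.543 2.247
vertex -0.058 -2.131 1.99
endloop
endfacet
facet normal 0.742 0.550 0.384
outer loop
vertex 0.075 -2.632 2.451
vertex -0.058 -2.131 1.99
vertex -0.826 -1.837 3.053
endloop
endfacet

endsolid


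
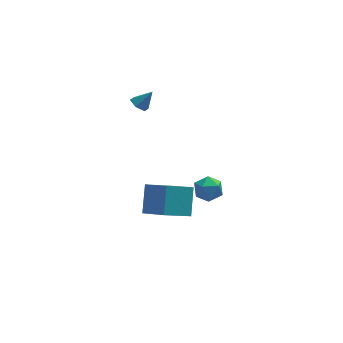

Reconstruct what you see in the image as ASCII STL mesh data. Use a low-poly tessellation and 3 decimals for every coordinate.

solid 
facet normal -0.810 -0.329 0.485
outer loop
vertex 0.496 -1.307 -2.216
vertex -0.577 -0.026 -3.139
vertex 0.172 -2.603 -3.637
endloop
endfacet
facet normal 0.562 -0.671 0.484
outer loop
vertex 1.817 -1.934 -4.621
vertex 0.496 -1.307 -2.216
vertex 0.172 -2.603 -3.637
endloop
endfacet
facet normal -0.811 -0.329 0.484
outer loop
vertex 0.172 -2.603 -3.637
vertex -0.577 -0.026 -3.139
vertex -0.901 -1.321 -4.561
endloop
endfacet
facet normal -0.166 -0.664 -0.729
outer loop
vertex -0.901 -1.321 -4.561
vertex 1.817 -1.934 -4.621
vertex 0.172 -2.603 -3.637
endloop
endfacet
facet normal 0.166 0.664 0.729
outer loop
vertex 0.496 -1.307 -2.216
vertex 1.068 0.643 -4.123
vertex -0.577 -0.026 -3.139
endloop
endfacet
facet normal 0.562 -0.671 0.484
outer loop
vertex 2.141 -0.639 -3.199
vertex 0.496 -1.307 -2.216
vertex 1.817 -1.934 -4.621
endloop
endfacet
facet normal 0.166 0.664 0.729
outer loop
vertex 2.141 -0.639 -3.199
vertex 1.068 0.643 -4.123
vertex 0.496 -1.307 -2.216
endloop
endfacet
facet normal -0.562 0.671 -0.483
outer loop
vertex -0.577 -0.026 -3.139
vertex 1.068 0.643 -4.123
vertex -0.901 -1.321 -4.561
endloop
endfacet
facet normal -0.166 -0.664 -0.729
outer loop
vertex 0.744 -0.653 -5.544
vertex 1.817 -1.934 -4.621
vertex -0.901 -1.321 -4.561
endloop
endfacet
facet normal -0.562 0.671 -0.484
outer loop
vertex -0.901 -1.321 -4.561
vertex 1.068 0.643 -4.123
vertex 0.744 -0.653 -5.544
endloop
endfacet
facet normal 0.810 0.329 -0.485
outer loop
vertex 0.744 -0.653 -5.544
vertex 2.141 -0.639 -3.199
vertex 1.817 -1.934 -4.621
endloop
endfacet
facet normal 0.810 0.329 -0.485
outer loop
vertex 1.068 0.643 -4.123
vertex 2.141 -0.639 -3.199
vertex 0.744 -0.653 -5.544
endloop
endfacet
facet normal -0.621 -0.053 -0.782
outer loop
vertex -0.173 1.338 2.569
vertex -0.682 1.397 2.969
vertex -0.406 1.927 2.714
endloop
endfacet
facet normal 0.892 0.403 -0.204
outer loop
vertex -0.173 1.338 2.569
vertex -0.406 1.927 2.714
vertex 0.082 1.463 3.931
endloop
endfacet
facet normal -0.621 -0.053 -0.782
outer loop
vertex -0.406 1.927 2.714
vertex -0.682 1.397 2.969
vertex -0.915 1.986 3.114
endloop
endfacet
facet normal 0.293 0.927 0.236
outer loop
vertex -0.406 1.927 2.714
vertex -0.915 1.986 3.114
vertex 0.082 1.463 3.931
endloop
endfacet
facet normal -0.621 -0.053 -0.782
outer loop
vertex -0.915 1.986 3.114
vertex -0.682 1.397 2.969
vertex -1.191 1.456 3.369
endloop
endfacet
facet normal -0.341 0.546 0.765
outer loop
vertex -0.915 1.986 3.114
vertex -1.191 1.456 3.369
vertex 0.082 1.463 3.931
endloop
endfacet
facet normal -0.621 -0.053 -0.782
outer loop
vertex -1.191 1.456 3.369
vertex -0.682 1.397 2.969
vertex -0.958 0.867 3.224
endloop
endfacet
facet normal -0.375 -0.359 0.855
outer loop
vertex -1.191 1.456 3.369
vertex -0.958 0.867 3.224
vertex 0.082 1.463 3.931
endloop
endfacet
facet normal -0.621 -0.053 -0.782
outer loop
vertex -0.958 0.867 3.224
vertex -0.682 1.397 2.969
vertex -0.449 0.808 2.824
endloop
endfacet
facet normal 0.224 -0.882 0.415
outer loop
vertex -0.958 0.867 3.224
vertex -0.449 0.808 2.824
vertex 0.082 1.463 3.931
endloop
endfacet
facet normal -0.621 -0.053 -0.782
outer loop
vertex -0.449 0.808 2.824
vertex -0.682 1.397 2.969
vertex -0.173 1.338 2.569
endloop
endfacet
facet normal 0.857 -0.502 -0.115
outer loop
vertex -0.449 0.808 2.824
vertex -0.173 1.338 2.569
vertex 0.082 1.463 3.931
endloop
endfacet
facet normal -0.953 0.181 -0.245
outer loop
vertex 2.096 -2.724 -1.637
vertex 1.845 -3.529 -1.254
vertex 1.86 -2.758 -0.743
endloop
endfacet
facet normal -0.599 0.790 -0.128
outer loop
vertex 2.096 -2.724 -1.637
vertex 1.86 -2.758 -0.743
vertex 2.586 -2.251 -1.011
endloop
endfacet
facet normal -0.046 0.814 -0.579
outer loop
vertex 2.096 -2.724 -1.637
vertex 2.586 -2.251 -1.011
vertex 3.02 -2.708 -1.688
endloop
endfacet
facet normal -0.058 0.218 -0.974
outer loop
vertex 2.096 -2.724 -1.637
vertex 3.02 -2.708 -1.688
vertex 2.562 -3.498 -1.838
endloop
endfacet
facet normal -0.618 -0.173 -0.767
outer loop
vertex 2.096 -2.724 -1.637
vertex 2.562 -3.498 -1.838
vertex 1.845 -3.529 -1.254
endloop
endfacet
facet normal -0.341 0.772 0.536
outer loop
vertex 2.586 -2.251 -1.011
vertex 1.86 -2.758 -0.743
vertex 2.638 -2.762 -0.242
endloop
endfacet
facet normal -0.913 -0.214 0.349
outer loop
vertex 1.86 -2.758 -0.743
vertex 1.845 -3.529 -1.254
vertex 2.18 -3.552 -0.392
endloop
endfacet
facet normal -0.371 -0.785 -0.497
outer loop
vertex 1.845 -3.529 -1.254
vertex 2.562 -3.498 -1.838
vertex 2.614 -4.009 -1.069
endloop
endfacet
facet normal 0.535 -0.152 -0.831
outer loop
vertex 2.562 -3.498 -1.838
vertex 3.02 -2.708 -1.688
vertex 3.34 -3.502 -1.337
endloop
endfacet
facet normal 0.553 0.811 -0.193
outer loop
vertex 3.02 -2.708 -1.688
vertex 2.586 -2.251 -1.011
vertex 3.355 -2.731 -0.826
endloop
endfacet
facet normal 0.058 -0.218 0.974
outer loop
vertex 3.104 -3.536 -0.443
vertex 2.638 -2.762 -0.242
vertex 2.18 -3.552 -0.392
endloop
endfacet
facet normal 0.046 -0.814 0.579
outer loop
vertex 3.104 -3.536 -0.443
vertex 2.18 -3.552 -0.392
vertex 2.614 -4.009 -1.069
endloop
endfacet
facet normal 0.599 -0.790 0.128
outer loop
vertex 3.104 -3.536 -0.443
vertex 2.614 -4.009 -1.069
vertex 3.34 -3.502 -1.337
endloop
endfacet
facet normal 0.953 -0.181 0.245
outer loop
vertex 3.104 -3.536 -0.443
vertex 3.34 -3.502 -1.337
vertex 3.355 -2.731 -0.826
endloop
endfacet
facet normal 0.618 0.173 0.767
outer loop
vertex 3.104 -3.536 -0.443
vertex 3.355 -2.731 -0.826
vertex 2.638 -2.762 -0.242
endloop
endfacet
facet normal -0.535 0.152 0.831
outer loop
vertex 2.18 -3.552 -0.392
vertex 2.638 -2.762 -0.242
vertex 1.86 -2.758 -0.743
endloop
endfacet
facet normal -0.553 -0.811 0.193
outer loop
vertex 2.614 -4.009 -1.069
vertex 2.18 -3.552 -0.392
vertex 1.845 -3.529 -1.254
endloop
endfacet
facet normal 0.341 -0.772 -0.536
outer loop
vertex 3.34 -3.502 -1.337
vertex 2.614 -4.009 -1.069
vertex 2.562 -3.498 -1.838
endloop
endfacet
facet normal 0.913 0.214 -0.349
outer loop
vertex 3.355 -2.731 -0.826
vertex 3.34 -3.502 -1.337
vertex 3.02 -2.708 -1.688
endloop
endfacet
facet normal 0.371 0.785 0.497
outer loop
vertex 2.638 -2.762 -0.242
vertex 3.355 -2.731 -0.826
vertex 2.586 -2.251 -1.011
endloop
endfacet

endsolid


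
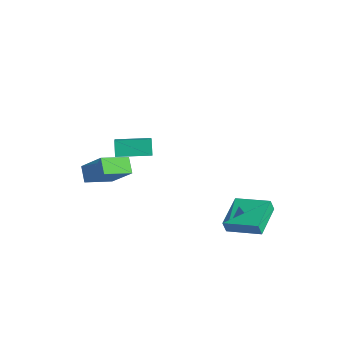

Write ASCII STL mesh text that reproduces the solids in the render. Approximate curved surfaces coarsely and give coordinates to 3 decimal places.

solid 
facet normal -0.484 0.229 0.845
outer loop
vertex 1.915 -4.634 4.663
vertex 2.787 -2.958 4.708
vertex 0.495 -3.867 3.642
endloop
endfacet
facet normal -0.461 -0.887 -0.025
outer loop
vertex 0.993 -4.102 2.772
vertex 1.915 -4.634 4.663
vertex 0.495 -3.867 3.642
endloop
endfacet
facet normal -0.484 0.229 0.845
outer loop
vertex 0.495 -3.867 3.642
vertex 2.787 -2.958 4.708
vertex 1.367 -2.191 3.687
endloop
endfacet
facet normal -0.744 0.401 -0.534
outer loop
vertex 1.367 -2.191 3.687
vertex 0.993 -4.102 2.772
vertex 0.495 -3.867 3.642
endloop
endfacet
facet normal 0.744 -0.401 0.534
outer loop
vertex 1.915 -4.634 4.663
vertex 3.285 -3.193 3.838
vertex 2.787 -2.958 4.708
endloop
endfacet
facet normal -0.461 -0.887 -0.025
outer loop
vertex 2.413 -4.869 3.793
vertex 1.915 -4.634 4.663
vertex 0.993 -4.102 2.772
endloop
endfacet
facet normal 0.744 -0.401 0.534
outer loop
vertex 2.413 -4.869 3.793
vertex 3.285 -3.193 3.838
vertex 1.915 -4.634 4.663
endloop
endfacet
facet normal 0.461 0.887 0.025
outer loop
vertex 2.787 -2.958 4.708
vertex 3.285 -3.193 3.838
vertex 1.367 -2.191 3.687
endloop
endfacet
facet normal -0.744 0.401 -0.534
outer loop
vertex 1.865 -2.426 2.817
vertex 0.993 -4.102 2.772
vertex 1.367 -2.191 3.687
endloop
endfacet
facet normal 0.461 0.887 0.025
outer loop
vertex 1.367 -2.191 3.687
vertex 3.285 -3.193 3.838
vertex 1.865 -2.426 2.817
endloop
endfacet
facet normal 0.484 -0.229 -0.845
outer loop
vertex 1.865 -2.426 2.817
vertex 2.413 -4.869 3.793
vertex 0.993 -4.102 2.772
endloop
endfacet
facet normal 0.484 -0.229 -0.845
outer loop
vertex 3.285 -3.193 3.838
vertex 2.413 -4.869 3.793
vertex 1.865 -2.426 2.817
endloop
endfacet
facet normal -0.790 -0.586 -0.181
outer loop
vertex 3.386 0.975 -2.965
vertex 2.063 2.582 -2.39
vertex 3.37 1.231 -3.723
endloop
endfacet
facet normal 0.613 -0.745 -0.264
outer loop
vertex 4.997 2.438 -3.35
vertex 3.386 0.975 -2.965
vertex 3.37 1.231 -3.723
endloop
endfacet
facet normal -0.790 -0.586 -0.181
outer loop
vertex 3.37 1.231 -3.723
vertex 2.063 2.582 -2.39
vertex 2.046 2.839 -3.148
endloop
endfacet
facet normal -0.021 0.321 -0.947
outer loop
vertex 2.046 2.839 -3.148
vertex 4.997 2.438 -3.35
vertex 3.37 1.231 -3.723
endloop
endfacet
facet normal 0.021 -0.321 0.947
outer loop
vertex 3.386 0.975 -2.965
vertex 3.69 3.789 -2.017
vertex 2.063 2.582 -2.39
endloop
endfacet
facet normal 0.612 -0.744 -0.266
outer loop
vertex 5.014 2.181 -2.592
vertex 3.386 0.975 -2.965
vertex 4.997 2.438 -3.35
endloop
endfacet
facet normal 0.021 -0.321 0.947
outer loop
vertex 5.014 2.181 -2.592
vertex 3.69 3.789 -2.017
vertex 3.386 0.975 -2.965
endloop
endfacet
facet normal -0.613 0.744 0.266
outer loop
vertex 2.063 2.582 -2.39
vertex 3.69 3.789 -2.017
vertex 2.046 2.839 -3.148
endloop
endfacet
facet normal -0.021 0.321 -0.947
outer loop
vertex 3.674 4.045 -2.775
vertex 4.997 2.438 -3.35
vertex 2.046 2.839 -3.148
endloop
endfacet
facet normal -0.612 0.745 0.265
outer loop
vertex 2.046 2.839 -3.148
vertex 3.69 3.789 -2.017
vertex 3.674 4.045 -2.775
endloop
endfacet
facet normal 0.790 0.586 0.181
outer loop
vertex 3.674 4.045 -2.775
vertex 5.014 2.181 -2.592
vertex 4.997 2.438 -3.35
endloop
endfacet
facet normal 0.790 0.586 0.181
outer loop
vertex 3.69 3.789 -2.017
vertex 5.014 2.181 -2.592
vertex 3.674 4.045 -2.775
endloop
endfacet
facet normal -0.713 0.209 0.670
outer loop
vertex -1.81 -3.508 0.679
vertex -1.815 -1.81 0.144
vertex -3.276 -3.958 -0.741
endloop
endfacet
facet normal 0.002 -0.954 0.300
outer loop
vertex -2.485 -4.19 -1.484
vertex -1.81 -3.508 0.679
vertex -3.276 -3.958 -0.741
endloop
endfacet
facet normal -0.713 0.209 0.670
outer loop
vertex -3.276 -3.958 -0.741
vertex -1.815 -1.81 0.144
vertex -3.281 -2.26 -1.275
endloop
endfacet
facet normal -0.701 -0.216 -0.679
outer loop
vertex -3.281 -2.26 -1.275
vertex -2.485 -4.19 -1.484
vertex -3.276 -3.958 -0.741
endloop
endfacet
facet normal 0.701 0.216 0.679
outer loop
vertex -1.81 -3.508 0.679
vertex -1.024 -2.042 -0.599
vertex -1.815 -1.81 0.144
endloop
endfacet
facet normal 0.002 -0.954 0.300
outer loop
vertex -1.019 -3.74 -0.065
vertex -1.81 -3.508 0.679
vertex -2.485 -4.19 -1.484
endloop
endfacet
facet normal 0.702 0.216 0.679
outer loop
vertex -1.019 -3.74 -0.065
vertex -1.024 -2.042 -0.599
vertex -1.81 -3.508 0.679
endloop
endfacet
facet normal -0.002 0.954 -0.300
outer loop
vertex -1.815 -1.81 0.144
vertex -1.024 -2.042 -0.599
vertex -3.281 -2.26 -1.275
endloop
endfacet
facet normal -0.702 -0.216 -0.679
outer loop
vertex -2.49 -2.492 -2.019
vertex -2.485 -4.19 -1.484
vertex -3.281 -2.26 -1.275
endloop
endfacet
facet normal -0.002 0.954 -0.300
outer loop
vertex -3.281 -2.26 -1.275
vertex -1.024 -2.042 -0.599
vertex -2.49 -2.492 -2.019
endloop
endfacet
facet normal 0.713 -0.209 -0.670
outer loop
vertex -2.49 -2.492 -2.019
vertex -1.019 -3.74 -0.065
vertex -2.485 -4.19 -1.484
endloop
endfacet
facet normal 0.713 -0.209 -0.670
outer loop
vertex -1.024 -2.042 -0.599
vertex -1.019 -3.74 -0.065
vertex -2.49 -2.492 -2.019
endloop
endfacet

endsolid


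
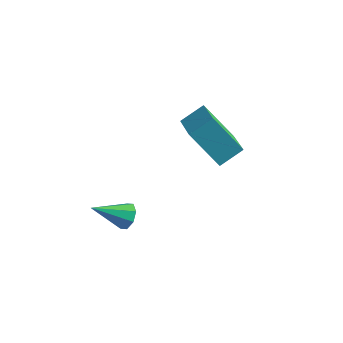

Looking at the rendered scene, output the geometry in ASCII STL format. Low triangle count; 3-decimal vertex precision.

solid 
facet normal 0.665 0.510 -0.546
outer loop
vertex -0.547 -2.25 -2.216
vertex -0.938 -2.269 -2.71
vertex -0.847 -1.873 -2.229
endloop
endfacet
facet normal 0.173 0.171 0.970
outer loop
vertex -0.547 -2.25 -2.216
vertex -0.847 -1.873 -2.229
vertex -2.062 -3.131 -1.79
endloop
endfacet
facet normal 0.666 0.509 -0.545
outer loop
vertex -0.847 -1.873 -2.229
vertex -0.938 -2.269 -2.71
vertex -1.2 -1.727 -2.524
endloop
endfacet
facet normal -0.356 0.595 0.720
outer loop
vertex -0.847 -1.873 -2.229
vertex -1.2 -1.727 -2.524
vertex -2.062 -3.131 -1.79
endloop
endfacet
facet normal 0.666 0.509 -0.545
outer loop
vertex -1.2 -1.727 -2.524
vertex -0.938 -2.269 -2.71
vertex -1.399 -1.899 -2.928
endloop
endfacet
facet normal -0.805 0.574 0.152
outer loop
vertex -1.2 -1.727 -2.524
vertex -1.399 -1.899 -2.928
vertex -2.062 -3.131 -1.79
endloop
endfacet
facet normal 0.666 0.509 -0.545
outer loop
vertex -1.399 -1.899 -2.928
vertex -0.938 -2.269 -2.71
vertex -1.328 -2.288 -3.205
endloop
endfacet
facet normal -0.909 0.119 -0.400
outer loop
vertex -1.399 -1.899 -2.928
vertex -1.328 -2.288 -3.205
vertex -2.062 -3.131 -1.79
endloop
endfacet
facet normal 0.666 0.511 -0.544
outer loop
vertex -1.328 -2.288 -3.205
vertex -0.938 -2.269 -2.71
vertex -1.028 -2.665 -3.192
endloop
endfacet
facet normal -0.607 -0.504 -0.615
outer loop
vertex -1.328 -2.288 -3.205
vertex -1.028 -2.665 -3.192
vertex -2.062 -3.131 -1.79
endloop
endfacet
facet normal 0.665 0.511 -0.544
outer loop
vertex -1.028 -2.665 -3.192
vertex -0.938 -2.269 -2.71
vertex -0.675 -2.81 -2.897
endloop
endfacet
facet normal -0.076 -0.928 -0.365
outer loop
vertex -1.028 -2.665 -3.192
vertex -0.675 -2.81 -2.897
vertex -2.062 -3.131 -1.79
endloop
endfacet
facet normal 0.665 0.511 -0.544
outer loop
vertex -0.675 -2.81 -2.897
vertex -0.938 -2.269 -2.71
vertex -0.476 -2.639 -2.493
endloop
endfacet
facet normal 0.371 -0.907 0.201
outer loop
vertex -0.675 -2.81 -2.897
vertex -0.476 -2.639 -2.493
vertex -2.062 -3.131 -1.79
endloop
endfacet
facet normal 0.665 0.510 -0.546
outer loop
vertex -0.476 -2.639 -2.493
vertex -0.938 -2.269 -2.71
vertex -0.547 -2.25 -2.216
endloop
endfacet
facet normal 0.475 -0.451 0.756
outer loop
vertex -0.476 -2.639 -2.493
vertex -0.547 -2.25 -2.216
vertex -2.062 -3.131 -1.79
endloop
endfacet
facet normal -0.517 0.723 -0.458
outer loop
vertex -0.929 2.664 -1.025
vertex -0.277 3.5 -0.442
vertex 0.427 2.668 -2.548
endloop
endfacet
facet normal -0.539 -0.691 -0.482
outer loop
vertex 1.477 1.2 -1.618
vertex -0.929 2.664 -1.025
vertex 0.427 2.668 -2.548
endloop
endfacet
facet normal -0.517 0.723 -0.458
outer loop
vertex 0.427 2.668 -2.548
vertex -0.277 3.5 -0.442
vertex 1.08 3.504 -1.965
endloop
endfacet
facet normal 0.665 0.002 -0.747
outer loop
vertex 1.08 3.504 -1.965
vertex 1.477 1.2 -1.618
vertex 0.427 2.668 -2.548
endloop
endfacet
facet normal -0.665 -0.002 0.747
outer loop
vertex -0.929 2.664 -1.025
vertex 0.773 2.032 0.488
vertex -0.277 3.5 -0.442
endloop
endfacet
facet normal -0.539 -0.691 -0.482
outer loop
vertex 0.12 1.196 -0.095
vertex -0.929 2.664 -1.025
vertex 1.477 1.2 -1.618
endloop
endfacet
facet normal -0.665 -0.002 0.747
outer loop
vertex 0.12 1.196 -0.095
vertex 0.773 2.032 0.488
vertex -0.929 2.664 -1.025
endloop
endfacet
facet normal 0.539 0.691 0.482
outer loop
vertex -0.277 3.5 -0.442
vertex 0.773 2.032 0.488
vertex 1.08 3.504 -1.965
endloop
endfacet
facet normal 0.665 0.002 -0.747
outer loop
vertex 2.129 2.036 -1.035
vertex 1.477 1.2 -1.618
vertex 1.08 3.504 -1.965
endloop
endfacet
facet normal 0.539 0.691 0.482
outer loop
vertex 1.08 3.504 -1.965
vertex 0.773 2.032 0.488
vertex 2.129 2.036 -1.035
endloop
endfacet
facet normal 0.517 -0.723 0.459
outer loop
vertex 2.129 2.036 -1.035
vertex 0.12 1.196 -0.095
vertex 1.477 1.2 -1.618
endloop
endfacet
facet normal 0.517 -0.723 0.458
outer loop
vertex 0.773 2.032 0.488
vertex 0.12 1.196 -0.095
vertex 2.129 2.036 -1.035
endloop
endfacet

endsolid


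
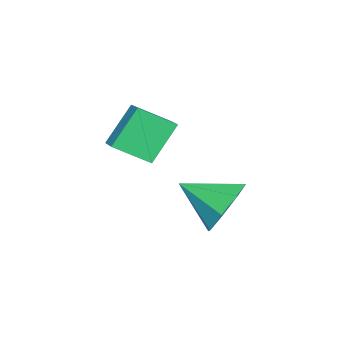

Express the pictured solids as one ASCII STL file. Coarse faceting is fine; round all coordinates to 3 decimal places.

solid 
facet normal -0.057 0.885 -0.462
outer loop
vertex 0.568 0.017 -3.099
vertex 0.126 -0.425 -3.892
vertex -0.202 0.0 -3.037
endloop
endfacet
facet normal 0.081 -0.053 0.995
outer loop
vertex 0.568 0.017 -3.099
vertex -0.202 0.0 -3.037
vertex 0.214 -1.815 -3.168
endloop
endfacet
facet normal -0.056 0.885 -0.462
outer loop
vertex -0.202 0.0 -3.037
vertex 0.126 -0.425 -3.892
vertex -0.78 -0.265 -3.475
endloop
endfacet
facet normal -0.539 -0.183 0.822
outer loop
vertex -0.202 0.0 -3.037
vertex -0.78 -0.265 -3.475
vertex 0.214 -1.815 -3.168
endloop
endfacet
facet normal -0.056 0.885 -0.461
outer loop
vertex -0.78 -0.265 -3.475
vertex 0.126 -0.425 -3.892
vertex -0.828 -0.624 -4.158
endloop
endfacet
facet normal -0.828 -0.470 0.305
outer loop
vertex -0.78 -0.265 -3.475
vertex -0.828 -0.624 -4.158
vertex 0.214 -1.815 -3.168
endloop
endfacet
facet normal -0.056 0.885 -0.462
outer loop
vertex -0.828 -0.624 -4.158
vertex 0.126 -0.425 -3.892
vertex -0.317 -0.867 -4.685
endloop
endfacet
facet normal -0.615 -0.747 -0.252
outer loop
vertex -0.828 -0.624 -4.158
vertex -0.317 -0.867 -4.685
vertex 0.214 -1.815 -3.168
endloop
endfacet
facet normal -0.057 0.885 -0.461
outer loop
vertex -0.317 -0.867 -4.685
vertex 0.126 -0.425 -3.892
vertex 0.453 -0.85 -4.748
endloop
endfacet
facet normal -0.024 -0.852 -0.524
outer loop
vertex -0.317 -0.867 -4.685
vertex 0.453 -0.85 -4.748
vertex 0.214 -1.815 -3.168
endloop
endfacet
facet normal -0.057 0.885 -0.461
outer loop
vertex 0.453 -0.85 -4.748
vertex 0.126 -0.425 -3.892
vertex 1.032 -0.584 -4.309
endloop
endfacet
facet normal 0.597 -0.722 -0.350
outer loop
vertex 0.453 -0.85 -4.748
vertex 1.032 -0.584 -4.309
vertex 0.214 -1.815 -3.168
endloop
endfacet
facet normal -0.057 0.885 -0.461
outer loop
vertex 1.032 -0.584 -4.309
vertex 0.126 -0.425 -3.892
vertex 1.079 -0.225 -3.626
endloop
endfacet
facet normal 0.885 -0.434 0.167
outer loop
vertex 1.032 -0.584 -4.309
vertex 1.079 -0.225 -3.626
vertex 0.214 -1.815 -3.168
endloop
endfacet
facet normal -0.057 0.885 -0.462
outer loop
vertex 1.079 -0.225 -3.626
vertex 0.126 -0.425 -3.892
vertex 0.568 0.017 -3.099
endloop
endfacet
facet normal 0.672 -0.157 0.724
outer loop
vertex 1.079 -0.225 -3.626
vertex 0.568 0.017 -3.099
vertex 0.214 -1.815 -3.168
endloop
endfacet
facet normal -0.536 0.296 0.790
outer loop
vertex 0.7 -2.823 -0.143
vertex 0.261 -1.825 -0.815
vertex 0.076 -3.27 -0.399
endloop
endfacet
facet normal 0.343 -0.779 0.525
outer loop
vertex 0.879 -3.715 -1.585
vertex 0.7 -2.823 -0.143
vertex 0.076 -3.27 -0.399
endloop
endfacet
facet normal -0.535 0.296 0.791
outer loop
vertex 0.076 -3.27 -0.399
vertex 0.261 -1.825 -0.815
vertex -0.364 -2.273 -1.07
endloop
endfacet
facet normal -0.772 -0.553 -0.315
outer loop
vertex -0.364 -2.273 -1.07
vertex 0.879 -3.715 -1.585
vertex 0.076 -3.27 -0.399
endloop
endfacet
facet normal 0.772 0.552 0.316
outer loop
vertex 0.7 -2.823 -0.143
vertex 1.064 -2.27 -2.001
vertex 0.261 -1.825 -0.815
endloop
endfacet
facet normal 0.344 -0.779 0.524
outer loop
vertex 1.504 -3.267 -1.33
vertex 0.7 -2.823 -0.143
vertex 0.879 -3.715 -1.585
endloop
endfacet
facet normal 0.771 0.553 0.316
outer loop
vertex 1.504 -3.267 -1.33
vertex 1.064 -2.27 -2.001
vertex 0.7 -2.823 -0.143
endloop
endfacet
facet normal -0.344 0.779 -0.525
outer loop
vertex 0.261 -1.825 -0.815
vertex 1.064 -2.27 -2.001
vertex -0.364 -2.273 -1.07
endloop
endfacet
facet normal -0.772 -0.552 -0.316
outer loop
vertex 0.44 -2.717 -2.257
vertex 0.879 -3.715 -1.585
vertex -0.364 -2.273 -1.07
endloop
endfacet
facet normal -0.343 0.779 -0.524
outer loop
vertex -0.364 -2.273 -1.07
vertex 1.064 -2.27 -2.001
vertex 0.44 -2.717 -2.257
endloop
endfacet
facet normal 0.535 -0.297 -0.791
outer loop
vertex 0.44 -2.717 -2.257
vertex 1.504 -3.267 -1.33
vertex 0.879 -3.715 -1.585
endloop
endfacet
facet normal 0.536 -0.296 -0.791
outer loop
vertex 1.064 -2.27 -2.001
vertex 1.504 -3.267 -1.33
vertex 0.44 -2.717 -2.257
endloop
endfacet

endsolid


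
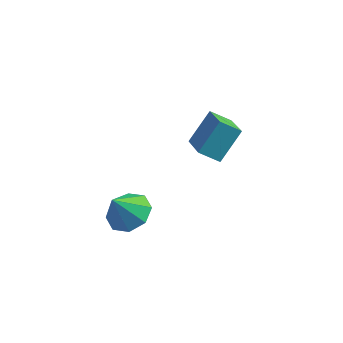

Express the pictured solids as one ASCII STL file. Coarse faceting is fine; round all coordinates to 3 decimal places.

solid 
facet normal 0.223 0.493 -0.841
outer loop
vertex 1.465 0.443 -2.643
vertex 0.754 0.166 -2.994
vertex 0.97 0.84 -2.542
endloop
endfacet
facet normal 0.380 0.246 0.892
outer loop
vertex 1.465 0.443 -2.643
vertex 0.97 0.84 -2.542
vertex 0.486 -0.426 -1.986
endloop
endfacet
facet normal 0.222 0.493 -0.841
outer loop
vertex 0.97 0.84 -2.542
vertex 0.754 0.166 -2.994
vertex 0.348 0.842 -2.705
endloop
endfacet
facet normal -0.223 0.462 0.858
outer loop
vertex 0.97 0.84 -2.542
vertex 0.348 0.842 -2.705
vertex 0.486 -0.426 -1.986
endloop
endfacet
facet normal 0.224 0.494 -0.840
outer loop
vertex 0.348 0.842 -2.705
vertex 0.754 0.166 -2.994
vertex -0.036 0.449 -3.038
endloop
endfacet
facet normal -0.768 0.251 0.590
outer loop
vertex 0.348 0.842 -2.705
vertex -0.036 0.449 -3.038
vertex 0.486 -0.426 -1.986
endloop
endfacet
facet normal 0.223 0.492 -0.841
outer loop
vertex -0.036 0.449 -3.038
vertex 0.754 0.166 -2.994
vertex 0.042 -0.111 -3.345
endloop
endfacet
facet normal -0.933 -0.264 0.244
outer loop
vertex -0.036 0.449 -3.038
vertex 0.042 -0.111 -3.345
vertex 0.486 -0.426 -1.986
endloop
endfacet
facet normal 0.222 0.494 -0.841
outer loop
vertex 0.042 -0.111 -3.345
vertex 0.754 0.166 -2.994
vertex 0.538 -0.508 -3.447
endloop
endfacet
facet normal -0.622 -0.783 0.022
outer loop
vertex 0.042 -0.111 -3.345
vertex 0.538 -0.508 -3.447
vertex 0.486 -0.426 -1.986
endloop
endfacet
facet normal 0.222 0.494 -0.841
outer loop
vertex 0.538 -0.508 -3.447
vertex 0.754 0.166 -2.994
vertex 1.159 -0.51 -3.284
endloop
endfacet
facet normal -0.018 -0.998 0.055
outer loop
vertex 0.538 -0.508 -3.447
vertex 1.159 -0.51 -3.284
vertex 0.486 -0.426 -1.986
endloop
endfacet
facet normal 0.222 0.494 -0.841
outer loop
vertex 1.159 -0.51 -3.284
vertex 0.754 0.166 -2.994
vertex 1.544 -0.116 -2.951
endloop
endfacet
facet normal 0.526 -0.787 0.323
outer loop
vertex 1.159 -0.51 -3.284
vertex 1.544 -0.116 -2.951
vertex 0.486 -0.426 -1.986
endloop
endfacet
facet normal 0.222 0.494 -0.840
outer loop
vertex 1.544 -0.116 -2.951
vertex 0.754 0.166 -2.994
vertex 1.465 0.443 -2.643
endloop
endfacet
facet normal 0.691 -0.272 0.670
outer loop
vertex 1.544 -0.116 -2.951
vertex 1.465 0.443 -2.643
vertex 0.486 -0.426 -1.986
endloop
endfacet
facet normal -0.607 0.695 -0.384
outer loop
vertex 2.583 2.271 1.377
vertex 3.207 2.575 0.941
vertex 2.274 1.434 0.351
endloop
endfacet
facet normal -0.761 -0.371 0.532
outer loop
vertex 3.173 0.405 0.919
vertex 2.583 2.271 1.377
vertex 2.274 1.434 0.351
endloop
endfacet
facet normal -0.607 0.695 -0.384
outer loop
vertex 2.274 1.434 0.351
vertex 3.207 2.575 0.941
vertex 2.898 1.738 -0.085
endloop
endfacet
facet normal -0.228 -0.615 -0.755
outer loop
vertex 2.898 1.738 -0.085
vertex 3.173 0.405 0.919
vertex 2.274 1.434 0.351
endloop
endfacet
facet normal 0.228 0.615 0.755
outer loop
vertex 2.583 2.271 1.377
vertex 4.106 1.546 1.509
vertex 3.207 2.575 0.941
endloop
endfacet
facet normal -0.761 -0.371 0.532
outer loop
vertex 3.482 1.242 1.945
vertex 2.583 2.271 1.377
vertex 3.173 0.405 0.919
endloop
endfacet
facet normal 0.228 0.615 0.755
outer loop
vertex 3.482 1.242 1.945
vertex 4.106 1.546 1.509
vertex 2.583 2.271 1.377
endloop
endfacet
facet normal 0.761 0.371 -0.532
outer loop
vertex 3.207 2.575 0.941
vertex 4.106 1.546 1.509
vertex 2.898 1.738 -0.085
endloop
endfacet
facet normal -0.228 -0.615 -0.755
outer loop
vertex 3.797 0.709 0.483
vertex 3.173 0.405 0.919
vertex 2.898 1.738 -0.085
endloop
endfacet
facet normal 0.761 0.371 -0.532
outer loop
vertex 2.898 1.738 -0.085
vertex 4.106 1.546 1.509
vertex 3.797 0.709 0.483
endloop
endfacet
facet normal 0.607 -0.695 0.384
outer loop
vertex 3.797 0.709 0.483
vertex 3.482 1.242 1.945
vertex 3.173 0.405 0.919
endloop
endfacet
facet normal 0.607 -0.695 0.384
outer loop
vertex 4.106 1.546 1.509
vertex 3.482 1.242 1.945
vertex 3.797 0.709 0.483
endloop
endfacet

endsolid


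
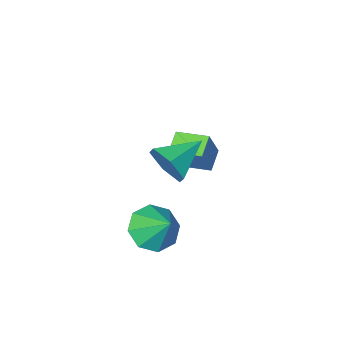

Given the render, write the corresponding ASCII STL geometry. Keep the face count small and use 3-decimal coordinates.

solid 
facet normal 0.011 -0.699 -0.715
outer loop
vertex 4.197 3.681 -1.188
vertex 3.239 3.301 -0.832
vertex 3.548 4.051 -1.56
endloop
endfacet
facet normal 0.526 0.847 -0.075
outer loop
vertex 4.197 3.681 -1.188
vertex 3.548 4.051 -1.56
vertex 3.221 4.419 0.312
endloop
endfacet
facet normal 0.012 -0.699 -0.715
outer loop
vertex 3.548 4.051 -1.56
vertex 3.239 3.301 -0.832
vertex 2.718 3.981 -1.506
endloop
endfacet
facet normal -0.096 0.973 -0.208
outer loop
vertex 3.548 4.051 -1.56
vertex 2.718 3.981 -1.506
vertex 3.221 4.419 0.312
endloop
endfacet
facet normal 0.011 -0.700 -0.714
outer loop
vertex 2.718 3.981 -1.506
vertex 3.239 3.301 -0.832
vertex 2.194 3.513 -1.056
endloop
endfacet
facet normal -0.664 0.747 0.004
outer loop
vertex 2.718 3.981 -1.506
vertex 2.194 3.513 -1.056
vertex 3.221 4.419 0.312
endloop
endfacet
facet normal 0.012 -0.698 -0.716
outer loop
vertex 2.194 3.513 -1.056
vertex 3.239 3.301 -0.832
vertex 2.282 2.92 -0.476
endloop
endfacet
facet normal -0.848 0.301 0.437
outer loop
vertex 2.194 3.513 -1.056
vertex 2.282 2.92 -0.476
vertex 3.221 4.419 0.312
endloop
endfacet
facet normal 0.013 -0.700 -0.714
outer loop
vertex 2.282 2.92 -0.476
vertex 3.239 3.301 -0.832
vertex 2.931 2.551 -0.103
endloop
endfacet
facet normal -0.539 -0.102 0.836
outer loop
vertex 2.282 2.92 -0.476
vertex 2.931 2.551 -0.103
vertex 3.221 4.419 0.312
endloop
endfacet
facet normal 0.011 -0.699 -0.715
outer loop
vertex 2.931 2.551 -0.103
vertex 3.239 3.301 -0.832
vertex 3.76 2.62 -0.158
endloop
endfacet
facet normal 0.083 -0.228 0.970
outer loop
vertex 2.931 2.551 -0.103
vertex 3.76 2.62 -0.158
vertex 3.221 4.419 0.312
endloop
endfacet
facet normal 0.011 -0.699 -0.715
outer loop
vertex 3.76 2.62 -0.158
vertex 3.239 3.301 -0.832
vertex 4.285 3.088 -0.607
endloop
endfacet
facet normal 0.651 -0.003 0.759
outer loop
vertex 3.76 2.62 -0.158
vertex 4.285 3.088 -0.607
vertex 3.221 4.419 0.312
endloop
endfacet
facet normal 0.011 -0.699 -0.715
outer loop
vertex 4.285 3.088 -0.607
vertex 3.239 3.301 -0.832
vertex 4.197 3.681 -1.188
endloop
endfacet
facet normal 0.835 0.443 0.326
outer loop
vertex 4.285 3.088 -0.607
vertex 4.197 3.681 -1.188
vertex 3.221 4.419 0.312
endloop
endfacet
facet normal -0.704 -0.549 0.450
outer loop
vertex -0.737 -1.101 0.043
vertex -1.561 0.071 0.184
vertex -1.426 -1.41 -1.413
endloop
endfacet
facet normal 0.573 -0.814 -0.098
outer loop
vertex -0.659 -0.811 -1.904
vertex -0.737 -1.101 0.043
vertex -1.426 -1.41 -1.413
endloop
endfacet
facet normal -0.704 -0.550 0.450
outer loop
vertex -1.426 -1.41 -1.413
vertex -1.561 0.071 0.184
vertex -2.251 -0.238 -1.272
endloop
endfacet
facet normal -0.420 -0.189 -0.887
outer loop
vertex -2.251 -0.238 -1.272
vertex -0.659 -0.811 -1.904
vertex -1.426 -1.41 -1.413
endloop
endfacet
facet normal 0.421 0.189 0.887
outer loop
vertex -0.737 -1.101 0.043
vertex -0.794 0.67 -0.307
vertex -1.561 0.071 0.184
endloop
endfacet
facet normal 0.572 -0.814 -0.098
outer loop
vertex 0.031 -0.502 -0.448
vertex -0.737 -1.101 0.043
vertex -0.659 -0.811 -1.904
endloop
endfacet
facet normal 0.420 0.189 0.888
outer loop
vertex 0.031 -0.502 -0.448
vertex -0.794 0.67 -0.307
vertex -0.737 -1.101 0.043
endloop
endfacet
facet normal -0.573 0.814 0.099
outer loop
vertex -1.561 0.071 0.184
vertex -0.794 0.67 -0.307
vertex -2.251 -0.238 -1.272
endloop
endfacet
facet normal -0.420 -0.189 -0.888
outer loop
vertex -1.483 0.361 -1.763
vertex -0.659 -0.811 -1.904
vertex -2.251 -0.238 -1.272
endloop
endfacet
facet normal -0.572 0.814 0.098
outer loop
vertex -2.251 -0.238 -1.272
vertex -0.794 0.67 -0.307
vertex -1.483 0.361 -1.763
endloop
endfacet
facet normal 0.704 0.549 -0.450
outer loop
vertex -1.483 0.361 -1.763
vertex 0.031 -0.502 -0.448
vertex -0.659 -0.811 -1.904
endloop
endfacet
facet normal 0.704 0.550 -0.450
outer loop
vertex -0.794 0.67 -0.307
vertex 0.031 -0.502 -0.448
vertex -1.483 0.361 -1.763
endloop
endfacet
facet normal 0.939 0.056 -0.339
outer loop
vertex 2.584 2.278 2.901
vertex 2.24 2.67 2.013
vertex 2.484 3.297 2.793
endloop
endfacet
facet normal -0.119 0.093 0.988
outer loop
vertex 2.584 2.278 2.901
vertex 2.484 3.297 2.793
vertex 0.54 2.57 2.627
endloop
endfacet
facet normal 0.939 0.055 -0.338
outer loop
vertex 2.484 3.297 2.793
vertex 2.24 2.67 2.013
vertex 2.141 3.689 1.904
endloop
endfacet
facet normal -0.342 0.804 0.486
outer loop
vertex 2.484 3.297 2.793
vertex 2.141 3.689 1.904
vertex 0.54 2.57 2.627
endloop
endfacet
facet normal 0.939 0.055 -0.340
outer loop
vertex 2.141 3.689 1.904
vertex 2.24 2.67 2.013
vertex 1.896 3.062 1.125
endloop
endfacet
facet normal -0.638 0.686 -0.351
outer loop
vertex 2.141 3.689 1.904
vertex 1.896 3.062 1.125
vertex 0.54 2.57 2.627
endloop
endfacet
facet normal 0.939 0.055 -0.340
outer loop
vertex 1.896 3.062 1.125
vertex 2.24 2.67 2.013
vertex 1.995 2.043 1.234
endloop
endfacet
facet normal -0.711 -0.143 -0.689
outer loop
vertex 1.896 3.062 1.125
vertex 1.995 2.043 1.234
vertex 0.54 2.57 2.627
endloop
endfacet
facet normal 0.939 0.055 -0.340
outer loop
vertex 1.995 2.043 1.234
vertex 2.24 2.67 2.013
vertex 2.339 1.651 2.122
endloop
endfacet
facet normal -0.488 -0.852 -0.187
outer loop
vertex 1.995 2.043 1.234
vertex 2.339 1.651 2.122
vertex 0.54 2.57 2.627
endloop
endfacet
facet normal 0.939 0.055 -0.340
outer loop
vertex 2.339 1.651 2.122
vertex 2.24 2.67 2.013
vertex 2.584 2.278 2.901
endloop
endfacet
facet normal -0.192 -0.734 0.651
outer loop
vertex 2.339 1.651 2.122
vertex 2.584 2.278 2.901
vertex 0.54 2.57 2.627
endloop
endfacet

endsolid
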